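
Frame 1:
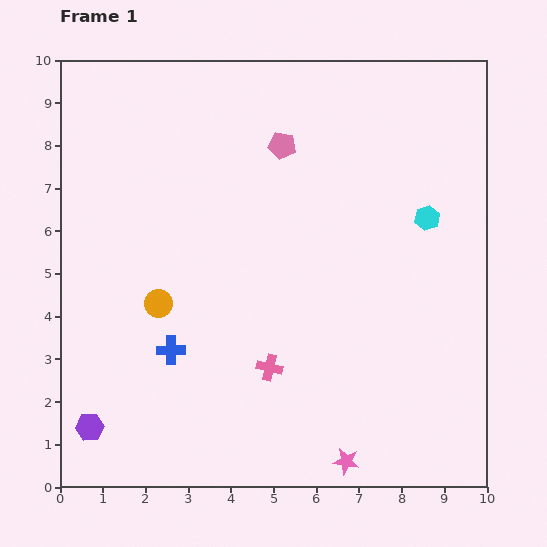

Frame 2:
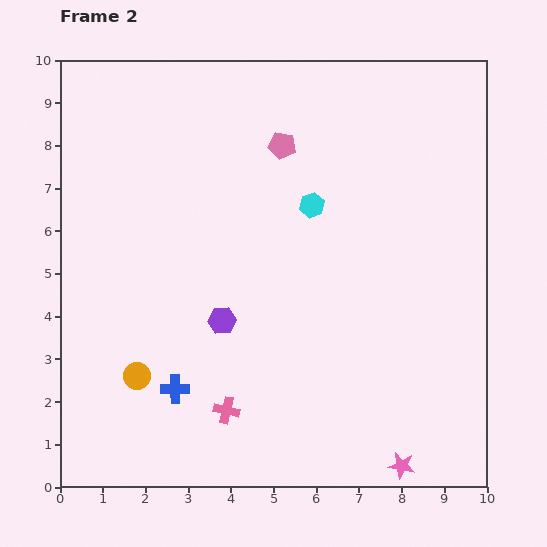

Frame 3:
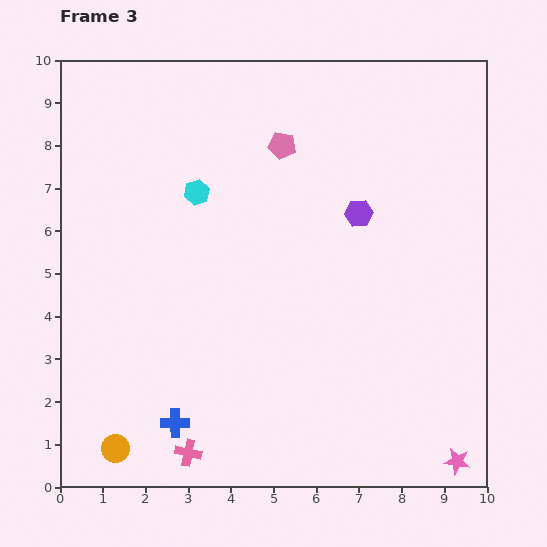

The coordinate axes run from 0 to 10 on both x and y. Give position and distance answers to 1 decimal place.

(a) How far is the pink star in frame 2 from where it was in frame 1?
1.3

The pink star moved from (6.7, 0.6) to (8.0, 0.5), a distance of √(1.3² + 0.1²) ≈ 1.3.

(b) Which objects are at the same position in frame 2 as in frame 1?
the pink pentagon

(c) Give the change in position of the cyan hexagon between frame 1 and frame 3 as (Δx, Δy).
(-5.4, 0.6)

The cyan hexagon was at (8.6, 6.3) in frame 1 and (3.2, 6.9) in frame 3.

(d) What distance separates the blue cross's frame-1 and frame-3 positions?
1.7

The blue cross moved from (2.6, 3.2) to (2.7, 1.5), a distance of √(0.1² + 1.7²) ≈ 1.7.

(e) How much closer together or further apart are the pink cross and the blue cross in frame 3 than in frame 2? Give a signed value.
-0.5

Distance in frame 2: 1.3. Distance in frame 3: 0.8.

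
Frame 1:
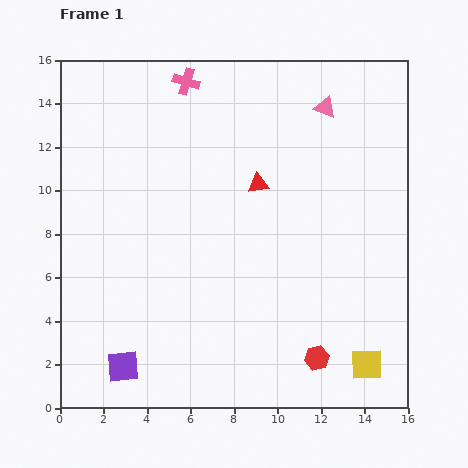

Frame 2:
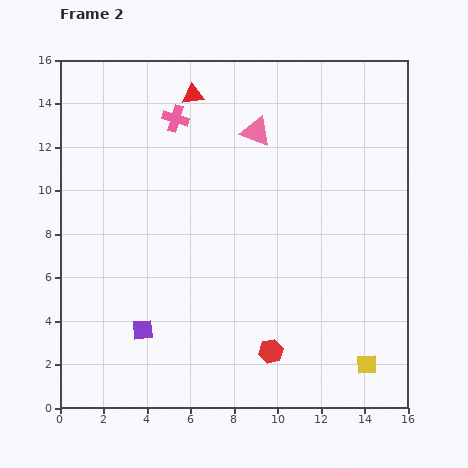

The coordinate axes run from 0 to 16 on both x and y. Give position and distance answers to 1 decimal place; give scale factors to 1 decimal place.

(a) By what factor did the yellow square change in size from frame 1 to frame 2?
0.6×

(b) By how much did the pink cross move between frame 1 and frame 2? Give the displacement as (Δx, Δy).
(-0.5, -1.7)

The pink cross was at (5.8, 15.0) in frame 1 and (5.3, 13.3) in frame 2.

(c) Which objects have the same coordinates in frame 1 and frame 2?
the yellow square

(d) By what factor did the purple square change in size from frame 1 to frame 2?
0.6×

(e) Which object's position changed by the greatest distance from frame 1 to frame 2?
the red triangle

(moved 5.1; next 3.4)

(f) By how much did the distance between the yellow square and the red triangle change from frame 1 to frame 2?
+5.1

Distance in frame 1: 9.7. Distance in frame 2: 14.8.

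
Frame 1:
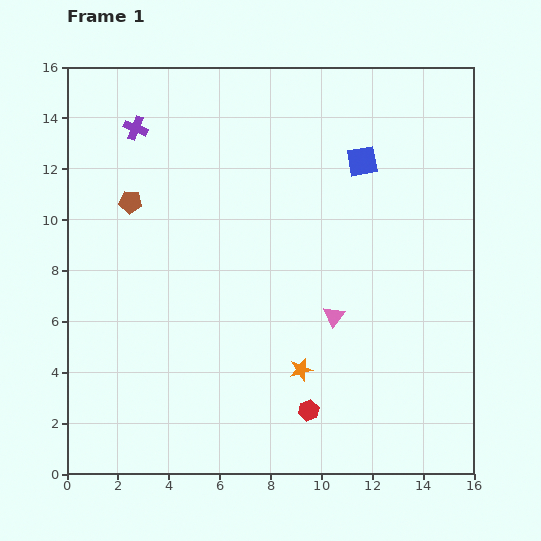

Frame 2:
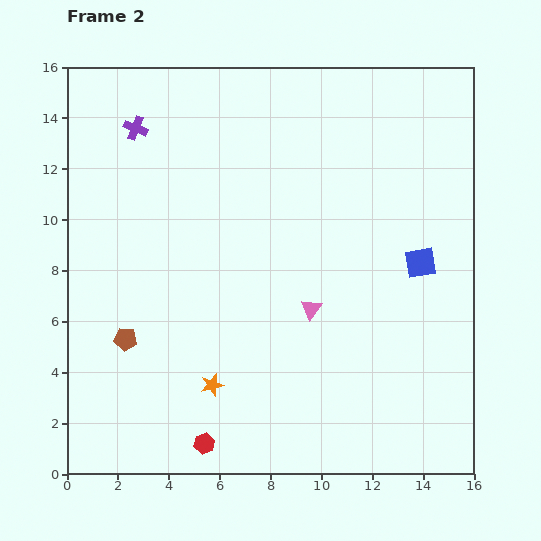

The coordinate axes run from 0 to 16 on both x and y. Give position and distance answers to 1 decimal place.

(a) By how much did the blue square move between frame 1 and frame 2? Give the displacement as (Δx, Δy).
(2.3, -4.0)

The blue square was at (11.6, 12.3) in frame 1 and (13.9, 8.3) in frame 2.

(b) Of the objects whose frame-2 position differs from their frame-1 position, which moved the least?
the pink triangle

(moved 0.9)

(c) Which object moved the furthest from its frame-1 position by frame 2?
the brown pentagon

(moved 5.4; next 4.6)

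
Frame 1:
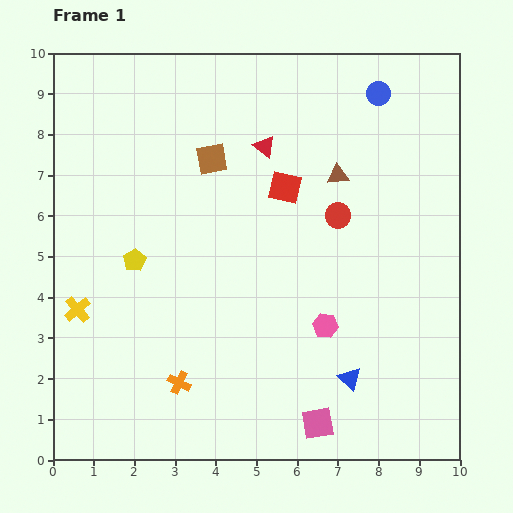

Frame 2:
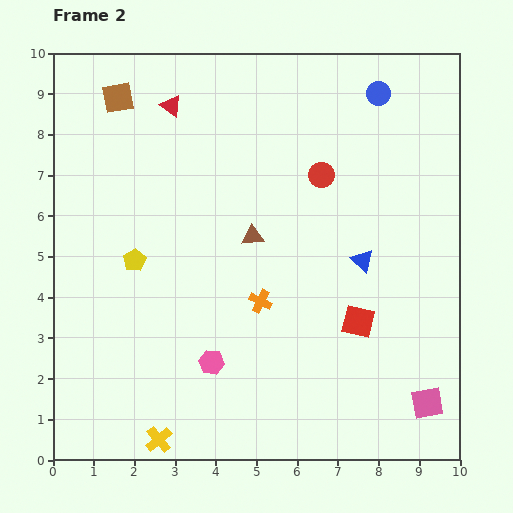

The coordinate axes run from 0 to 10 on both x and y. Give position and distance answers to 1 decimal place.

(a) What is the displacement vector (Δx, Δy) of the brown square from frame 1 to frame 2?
(-2.3, 1.5)

The brown square was at (3.9, 7.4) in frame 1 and (1.6, 8.9) in frame 2.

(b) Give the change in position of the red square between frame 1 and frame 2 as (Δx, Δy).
(1.8, -3.3)

The red square was at (5.7, 6.7) in frame 1 and (7.5, 3.4) in frame 2.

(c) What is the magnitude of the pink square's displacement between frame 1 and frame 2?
2.7

The pink square moved from (6.5, 0.9) to (9.2, 1.4), a distance of √(2.7² + 0.5²) ≈ 2.7.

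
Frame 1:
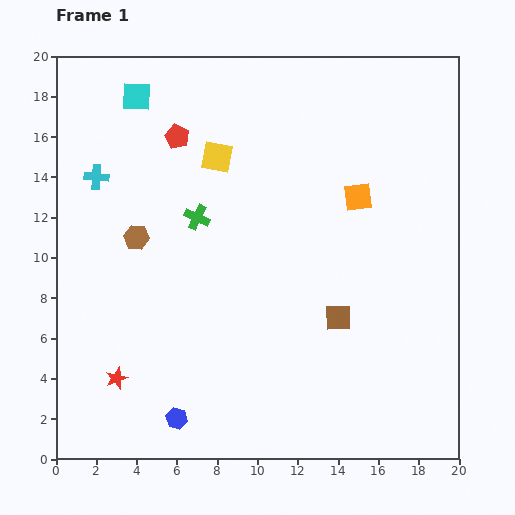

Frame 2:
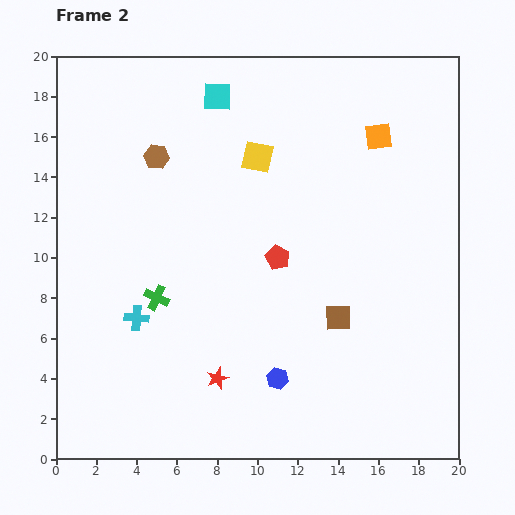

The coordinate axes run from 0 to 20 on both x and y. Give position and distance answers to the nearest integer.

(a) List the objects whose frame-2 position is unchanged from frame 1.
the brown square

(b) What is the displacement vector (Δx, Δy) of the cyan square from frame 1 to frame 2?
(4, 0)

The cyan square was at (4, 18) in frame 1 and (8, 18) in frame 2.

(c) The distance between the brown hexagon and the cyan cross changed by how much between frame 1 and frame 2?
+4

Distance in frame 1: 4. Distance in frame 2: 8.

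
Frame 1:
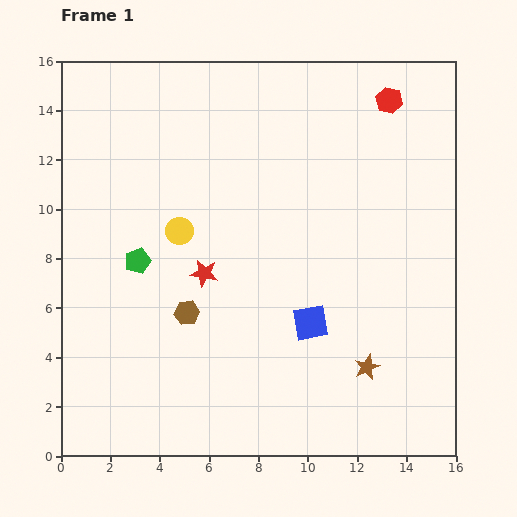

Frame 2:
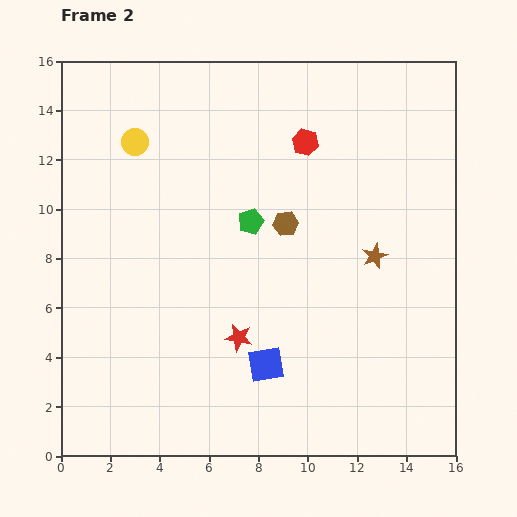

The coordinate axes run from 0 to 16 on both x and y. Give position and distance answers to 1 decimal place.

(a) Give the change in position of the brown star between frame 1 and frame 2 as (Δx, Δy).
(0.3, 4.5)

The brown star was at (12.4, 3.6) in frame 1 and (12.7, 8.1) in frame 2.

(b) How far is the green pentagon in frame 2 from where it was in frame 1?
4.9

The green pentagon moved from (3.1, 7.9) to (7.7, 9.5), a distance of √(4.6² + 1.6²) ≈ 4.9.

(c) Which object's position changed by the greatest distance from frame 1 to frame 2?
the brown hexagon

(moved 5.4; next 4.9)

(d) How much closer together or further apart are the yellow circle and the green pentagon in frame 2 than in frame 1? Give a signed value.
+3.6

Distance in frame 1: 2.1. Distance in frame 2: 5.7.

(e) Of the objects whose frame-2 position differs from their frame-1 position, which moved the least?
the blue square

(moved 2.5)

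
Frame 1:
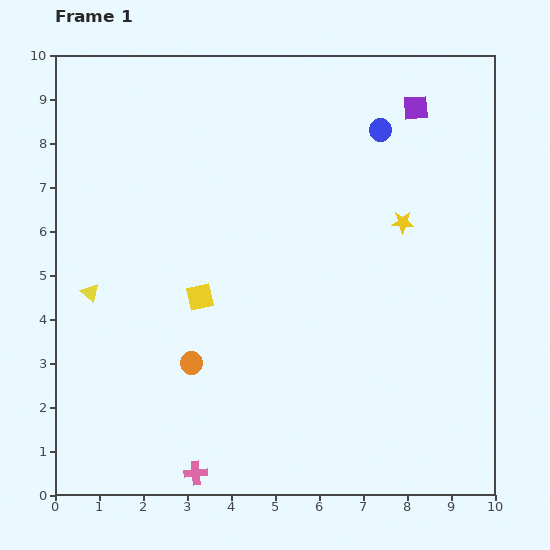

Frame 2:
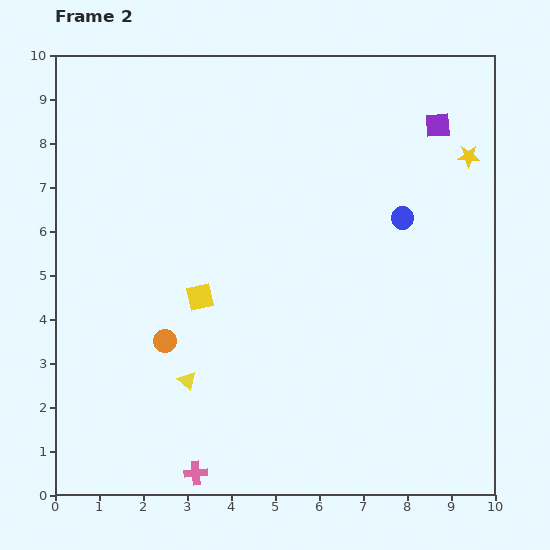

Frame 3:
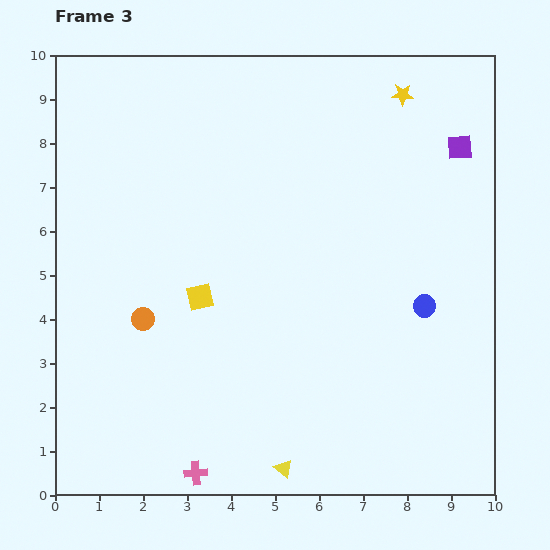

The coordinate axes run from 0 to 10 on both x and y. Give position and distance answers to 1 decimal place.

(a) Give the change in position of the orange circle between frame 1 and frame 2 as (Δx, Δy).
(-0.6, 0.5)

The orange circle was at (3.1, 3.0) in frame 1 and (2.5, 3.5) in frame 2.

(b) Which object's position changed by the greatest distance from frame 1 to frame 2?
the yellow triangle

(moved 3.0; next 2.1)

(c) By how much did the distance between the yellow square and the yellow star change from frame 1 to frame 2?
+2.0

Distance in frame 1: 4.9. Distance in frame 2: 6.9.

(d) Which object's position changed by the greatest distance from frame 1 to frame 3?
the yellow triangle

(moved 5.9; next 4.1)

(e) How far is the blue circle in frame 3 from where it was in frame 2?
2.1

The blue circle moved from (7.9, 6.3) to (8.4, 4.3), a distance of √(0.5² + 2.0²) ≈ 2.1.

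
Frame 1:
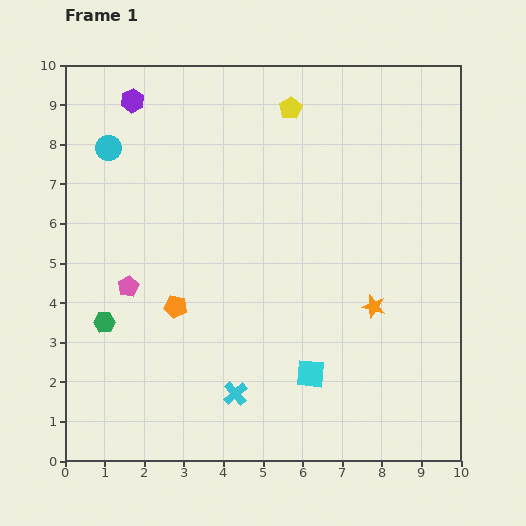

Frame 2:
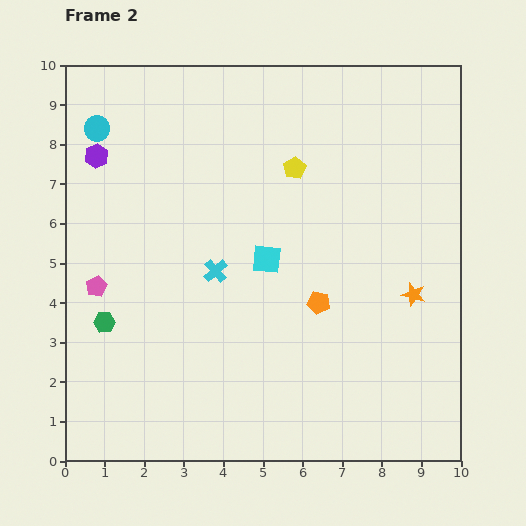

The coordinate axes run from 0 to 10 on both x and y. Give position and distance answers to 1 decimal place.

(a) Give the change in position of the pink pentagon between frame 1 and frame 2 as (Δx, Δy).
(-0.8, 0.0)

The pink pentagon was at (1.6, 4.4) in frame 1 and (0.8, 4.4) in frame 2.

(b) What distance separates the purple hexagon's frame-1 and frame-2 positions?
1.7

The purple hexagon moved from (1.7, 9.1) to (0.8, 7.7), a distance of √(0.9² + 1.4²) ≈ 1.7.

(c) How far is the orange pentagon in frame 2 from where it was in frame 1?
3.6

The orange pentagon moved from (2.8, 3.9) to (6.4, 4.0), a distance of √(3.6² + 0.1²) ≈ 3.6.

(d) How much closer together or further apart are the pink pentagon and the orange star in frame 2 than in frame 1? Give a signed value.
+1.8

Distance in frame 1: 6.2. Distance in frame 2: 8.0.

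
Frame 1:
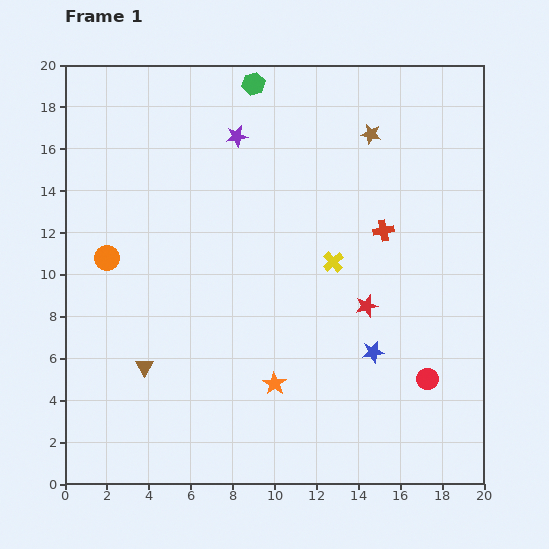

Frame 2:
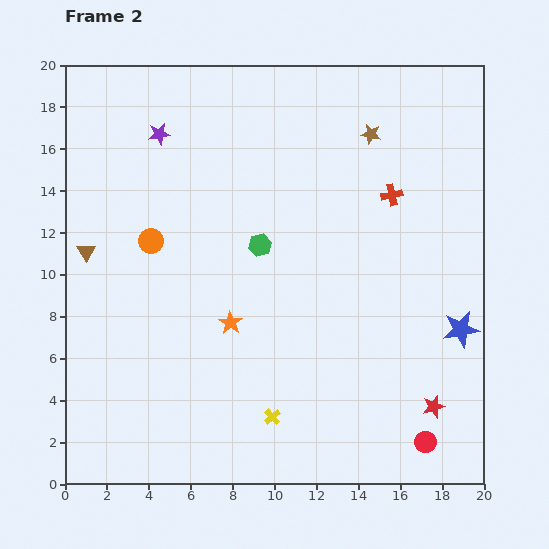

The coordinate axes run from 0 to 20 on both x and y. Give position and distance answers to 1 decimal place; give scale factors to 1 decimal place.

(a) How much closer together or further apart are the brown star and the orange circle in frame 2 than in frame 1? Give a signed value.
-2.2

Distance in frame 1: 13.9. Distance in frame 2: 11.7.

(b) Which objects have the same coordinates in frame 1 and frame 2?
the brown star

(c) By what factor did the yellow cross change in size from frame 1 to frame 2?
0.8×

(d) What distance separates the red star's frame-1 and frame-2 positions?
5.8

The red star moved from (14.4, 8.5) to (17.6, 3.7), a distance of √(3.2² + 4.8²) ≈ 5.8.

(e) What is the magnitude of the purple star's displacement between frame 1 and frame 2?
3.7

The purple star moved from (8.2, 16.6) to (4.5, 16.7), a distance of √(3.7² + 0.1²) ≈ 3.7.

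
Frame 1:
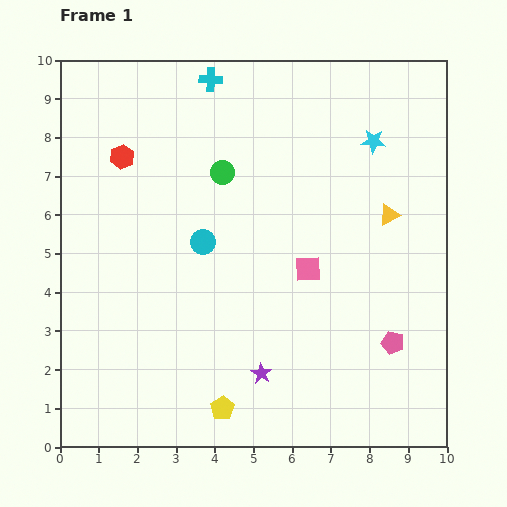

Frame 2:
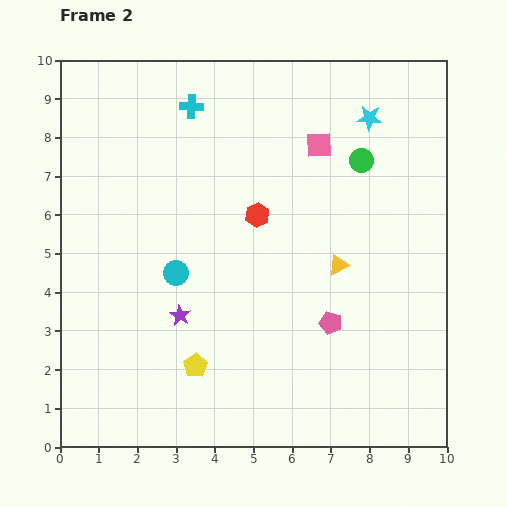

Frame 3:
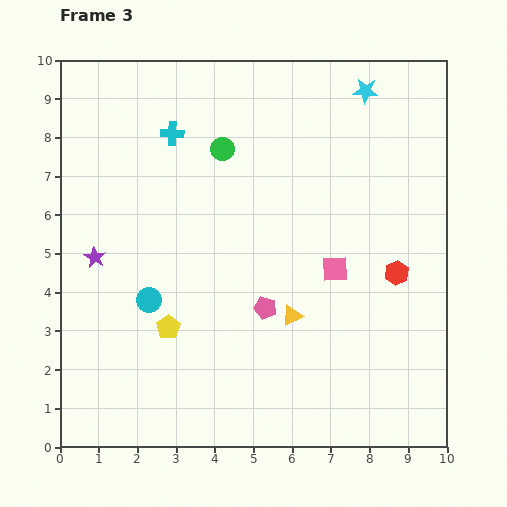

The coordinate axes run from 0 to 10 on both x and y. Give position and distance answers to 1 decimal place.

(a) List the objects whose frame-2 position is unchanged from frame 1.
none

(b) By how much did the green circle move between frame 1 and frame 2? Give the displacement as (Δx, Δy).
(3.6, 0.3)

The green circle was at (4.2, 7.1) in frame 1 and (7.8, 7.4) in frame 2.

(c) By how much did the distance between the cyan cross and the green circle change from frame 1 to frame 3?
-1.0

Distance in frame 1: 2.4. Distance in frame 3: 1.4.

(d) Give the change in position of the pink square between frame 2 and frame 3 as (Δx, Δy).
(0.4, -3.2)

The pink square was at (6.7, 7.8) in frame 2 and (7.1, 4.6) in frame 3.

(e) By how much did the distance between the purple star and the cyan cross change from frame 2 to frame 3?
-1.6

Distance in frame 2: 5.4. Distance in frame 3: 3.8.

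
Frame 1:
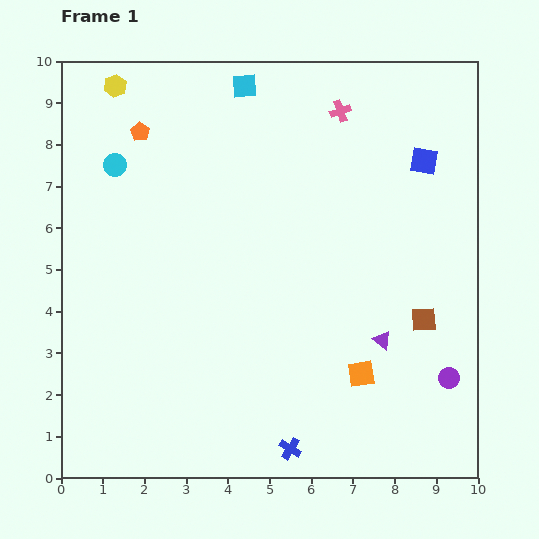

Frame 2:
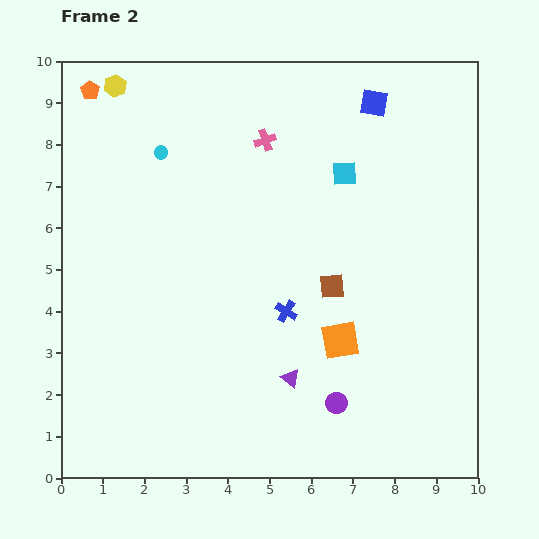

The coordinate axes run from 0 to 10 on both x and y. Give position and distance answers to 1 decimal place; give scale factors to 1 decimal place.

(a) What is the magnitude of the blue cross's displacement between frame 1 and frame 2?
3.3

The blue cross moved from (5.5, 0.7) to (5.4, 4.0), a distance of √(0.1² + 3.3²) ≈ 3.3.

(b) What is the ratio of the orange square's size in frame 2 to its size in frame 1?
1.4×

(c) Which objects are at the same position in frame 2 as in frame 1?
the yellow hexagon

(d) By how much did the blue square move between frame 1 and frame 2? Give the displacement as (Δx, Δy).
(-1.2, 1.4)

The blue square was at (8.7, 7.6) in frame 1 and (7.5, 9.0) in frame 2.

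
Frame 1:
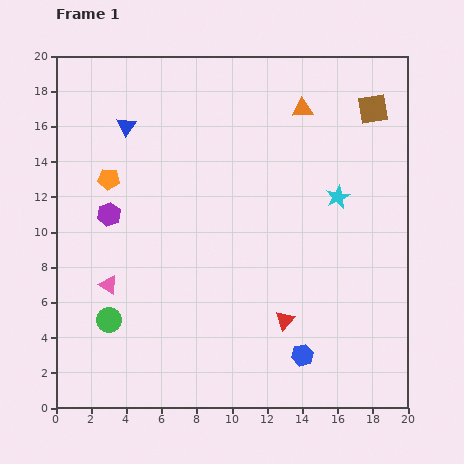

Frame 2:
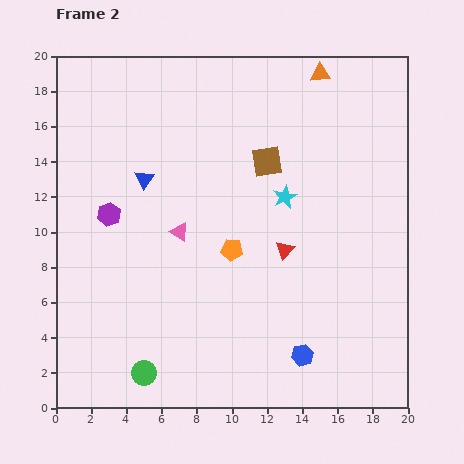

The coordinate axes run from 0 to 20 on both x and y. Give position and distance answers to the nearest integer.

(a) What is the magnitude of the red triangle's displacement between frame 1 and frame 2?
4

The red triangle moved from (13, 5) to (13, 9), a distance of √(0² + 4²) ≈ 4.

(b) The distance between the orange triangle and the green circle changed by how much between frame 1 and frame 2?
+4

Distance in frame 1: 16. Distance in frame 2: 20.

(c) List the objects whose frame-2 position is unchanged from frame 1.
the purple hexagon, the blue hexagon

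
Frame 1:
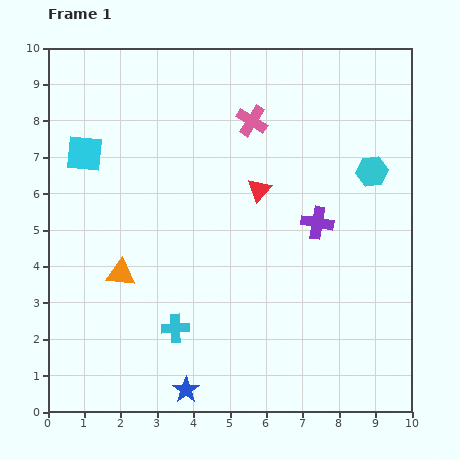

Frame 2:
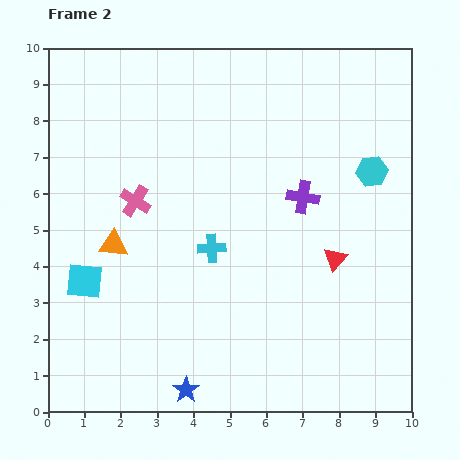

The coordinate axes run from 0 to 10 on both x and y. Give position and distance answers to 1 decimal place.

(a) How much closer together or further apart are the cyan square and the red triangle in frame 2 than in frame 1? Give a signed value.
+2.0

Distance in frame 1: 4.9. Distance in frame 2: 6.9.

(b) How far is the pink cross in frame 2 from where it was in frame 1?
3.9

The pink cross moved from (5.6, 8.0) to (2.4, 5.8), a distance of √(3.2² + 2.2²) ≈ 3.9.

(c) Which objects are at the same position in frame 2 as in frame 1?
the cyan hexagon, the blue star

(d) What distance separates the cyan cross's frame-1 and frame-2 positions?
2.4

The cyan cross moved from (3.5, 2.3) to (4.5, 4.5), a distance of √(1.0² + 2.2²) ≈ 2.4.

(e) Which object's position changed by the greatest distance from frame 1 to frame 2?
the pink cross

(moved 3.9; next 3.5)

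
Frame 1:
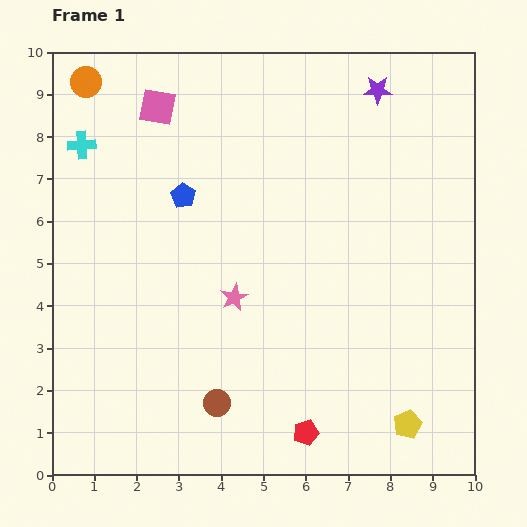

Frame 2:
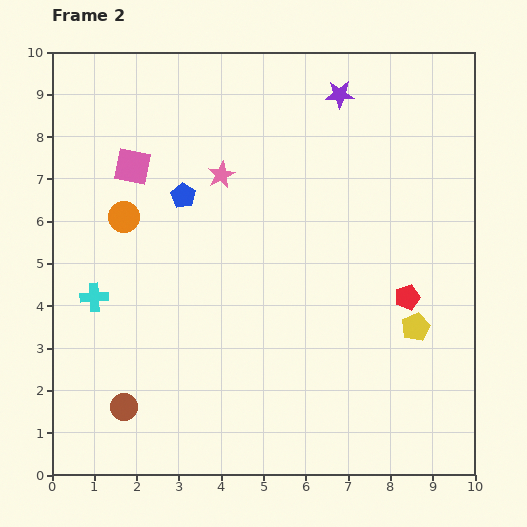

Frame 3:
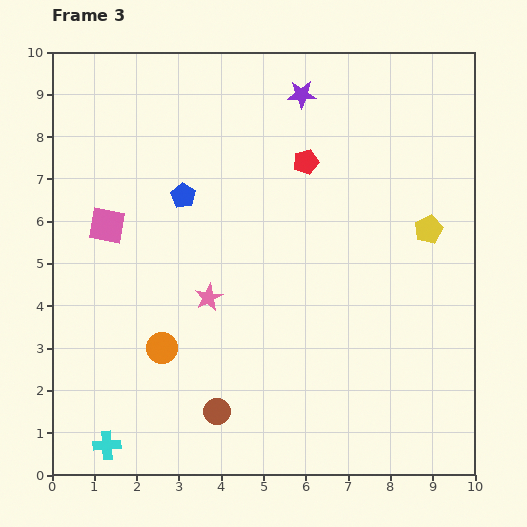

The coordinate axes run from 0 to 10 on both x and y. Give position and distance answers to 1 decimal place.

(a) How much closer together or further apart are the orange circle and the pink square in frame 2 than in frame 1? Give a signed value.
-0.6

Distance in frame 1: 1.8. Distance in frame 2: 1.2.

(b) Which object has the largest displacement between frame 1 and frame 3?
the cyan cross

(moved 7.1; next 6.6)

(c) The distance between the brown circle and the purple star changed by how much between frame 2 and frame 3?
-1.2

Distance in frame 2: 9.0. Distance in frame 3: 7.8.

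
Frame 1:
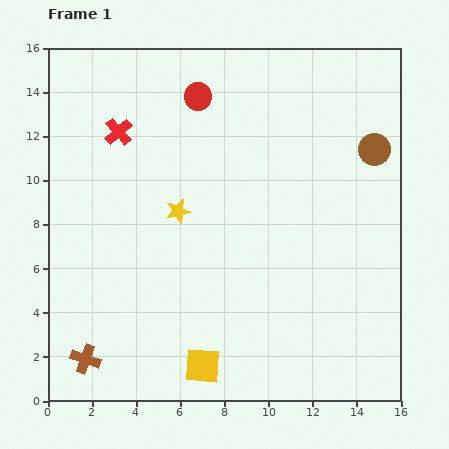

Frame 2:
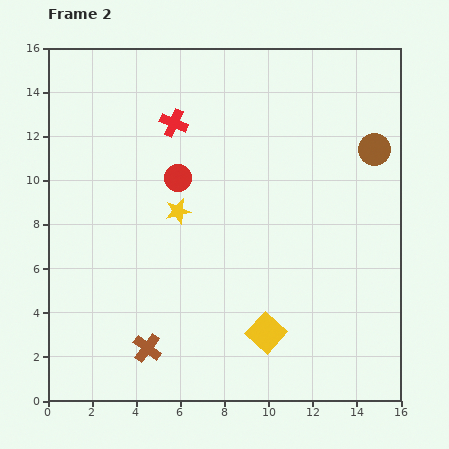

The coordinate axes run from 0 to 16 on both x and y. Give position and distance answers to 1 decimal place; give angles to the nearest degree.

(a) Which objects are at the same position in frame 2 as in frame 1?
the brown circle, the yellow star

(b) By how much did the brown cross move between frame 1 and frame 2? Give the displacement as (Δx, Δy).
(2.8, 0.5)

The brown cross was at (1.7, 1.9) in frame 1 and (4.5, 2.4) in frame 2.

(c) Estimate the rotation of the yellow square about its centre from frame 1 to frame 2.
38° clockwise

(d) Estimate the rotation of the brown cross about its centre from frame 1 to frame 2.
18° clockwise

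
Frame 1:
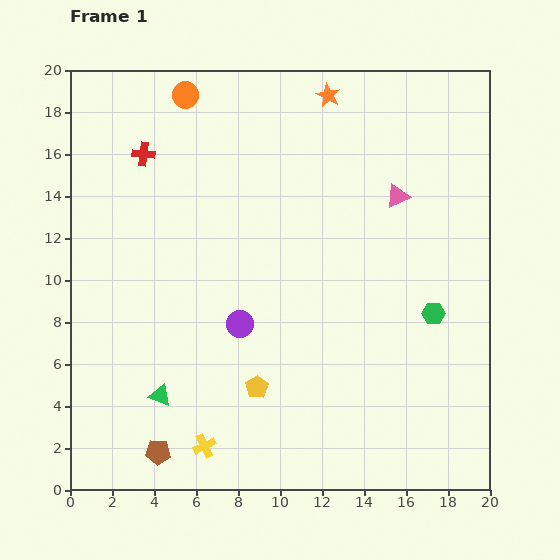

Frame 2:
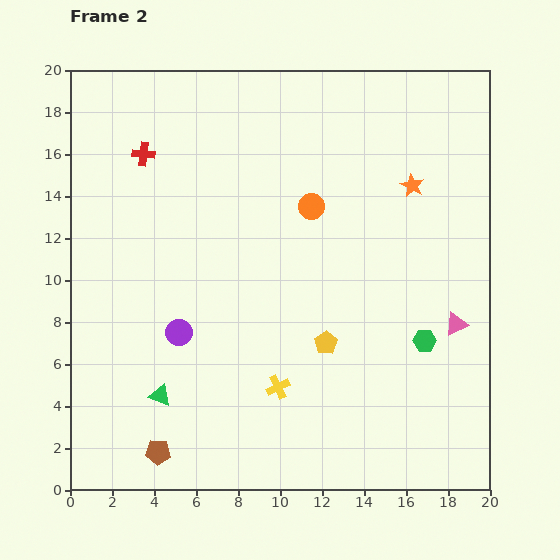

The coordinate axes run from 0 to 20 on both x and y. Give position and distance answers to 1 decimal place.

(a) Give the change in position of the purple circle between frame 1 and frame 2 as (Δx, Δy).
(-2.9, -0.4)

The purple circle was at (8.1, 7.9) in frame 1 and (5.2, 7.5) in frame 2.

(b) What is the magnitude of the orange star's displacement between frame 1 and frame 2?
5.9

The orange star moved from (12.3, 18.8) to (16.3, 14.5), a distance of √(4.0² + 4.3²) ≈ 5.9.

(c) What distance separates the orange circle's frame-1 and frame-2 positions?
8.0

The orange circle moved from (5.5, 18.8) to (11.5, 13.5), a distance of √(6.0² + 5.3²) ≈ 8.0.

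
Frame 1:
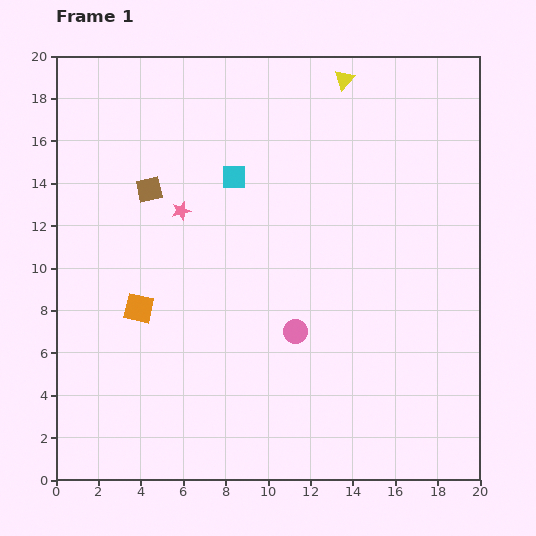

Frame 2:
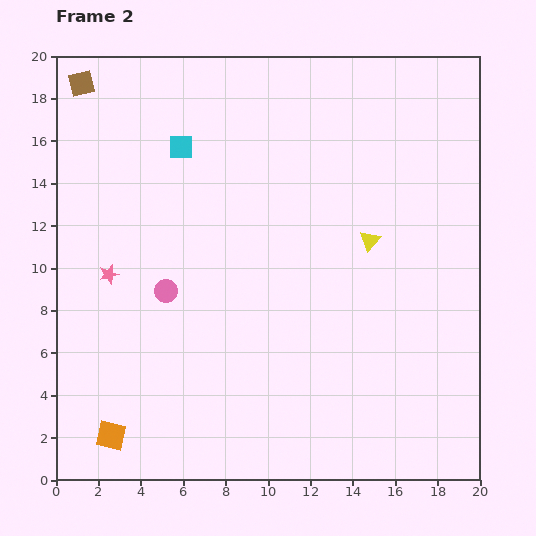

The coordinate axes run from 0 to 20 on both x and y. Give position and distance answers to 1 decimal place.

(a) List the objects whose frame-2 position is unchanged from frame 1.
none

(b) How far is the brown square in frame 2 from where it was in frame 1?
5.9

The brown square moved from (4.4, 13.7) to (1.2, 18.7), a distance of √(3.2² + 5.0²) ≈ 5.9.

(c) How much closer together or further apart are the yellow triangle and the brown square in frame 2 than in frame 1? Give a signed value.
+4.9

Distance in frame 1: 10.6. Distance in frame 2: 15.5.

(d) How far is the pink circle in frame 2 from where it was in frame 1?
6.4

The pink circle moved from (11.3, 7.0) to (5.2, 8.9), a distance of √(6.1² + 1.9²) ≈ 6.4.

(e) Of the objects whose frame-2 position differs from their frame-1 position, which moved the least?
the cyan square

(moved 2.9)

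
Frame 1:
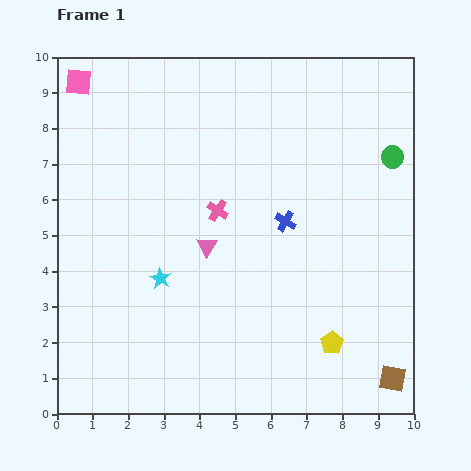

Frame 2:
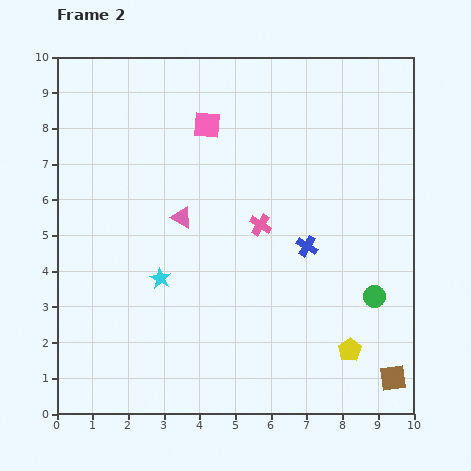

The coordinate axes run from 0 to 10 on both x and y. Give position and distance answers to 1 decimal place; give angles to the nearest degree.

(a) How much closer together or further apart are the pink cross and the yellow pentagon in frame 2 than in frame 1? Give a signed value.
-0.6

Distance in frame 1: 4.9. Distance in frame 2: 4.3.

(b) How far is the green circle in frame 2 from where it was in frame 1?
3.9

The green circle moved from (9.4, 7.2) to (8.9, 3.3), a distance of √(0.5² + 3.9²) ≈ 3.9.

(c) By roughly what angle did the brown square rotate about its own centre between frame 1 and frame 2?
19° counter-clockwise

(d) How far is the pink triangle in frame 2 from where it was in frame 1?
1.1

The pink triangle moved from (4.2, 4.7) to (3.5, 5.5), a distance of √(0.7² + 0.8²) ≈ 1.1.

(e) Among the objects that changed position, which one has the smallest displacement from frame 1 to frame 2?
the yellow pentagon

(moved 0.5)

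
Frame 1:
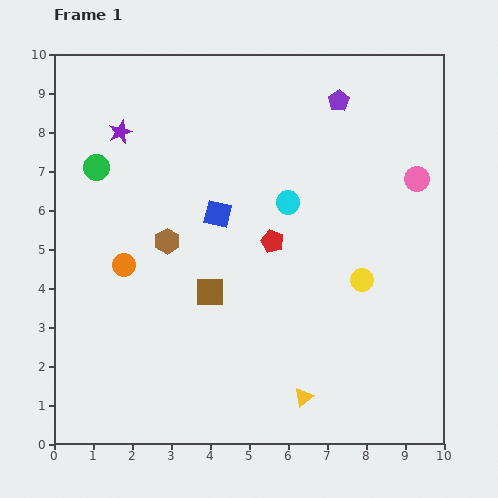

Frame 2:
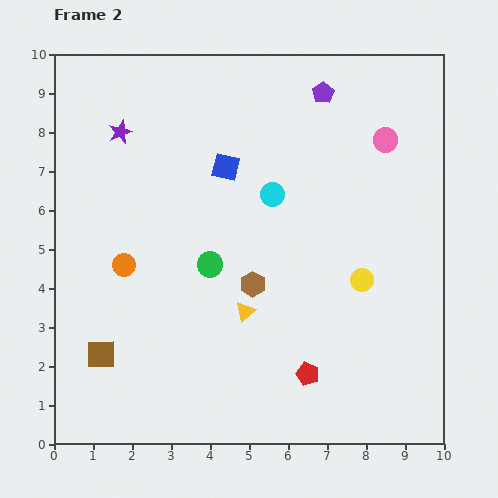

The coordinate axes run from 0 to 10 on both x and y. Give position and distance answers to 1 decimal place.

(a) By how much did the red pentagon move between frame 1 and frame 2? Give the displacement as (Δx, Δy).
(0.9, -3.4)

The red pentagon was at (5.6, 5.2) in frame 1 and (6.5, 1.8) in frame 2.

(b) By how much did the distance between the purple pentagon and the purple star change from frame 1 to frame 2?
-0.4

Distance in frame 1: 5.7. Distance in frame 2: 5.3.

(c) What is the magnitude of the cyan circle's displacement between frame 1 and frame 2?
0.4

The cyan circle moved from (6.0, 6.2) to (5.6, 6.4), a distance of √(0.4² + 0.2²) ≈ 0.4.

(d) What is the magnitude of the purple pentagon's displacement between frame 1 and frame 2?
0.4

The purple pentagon moved from (7.3, 8.8) to (6.9, 9.0), a distance of √(0.4² + 0.2²) ≈ 0.4.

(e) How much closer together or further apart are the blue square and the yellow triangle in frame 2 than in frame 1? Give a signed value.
-1.5

Distance in frame 1: 5.2. Distance in frame 2: 3.7.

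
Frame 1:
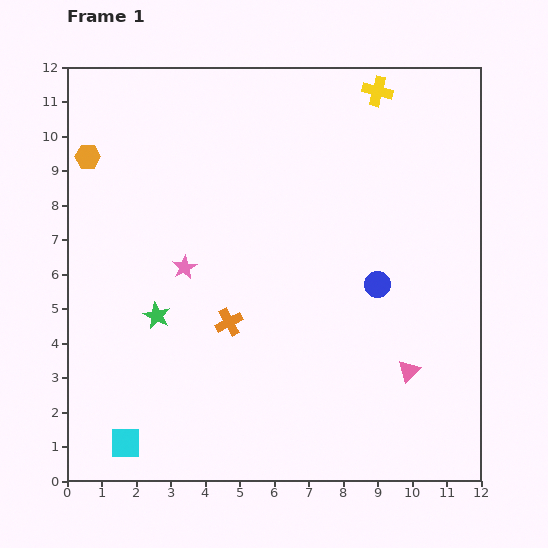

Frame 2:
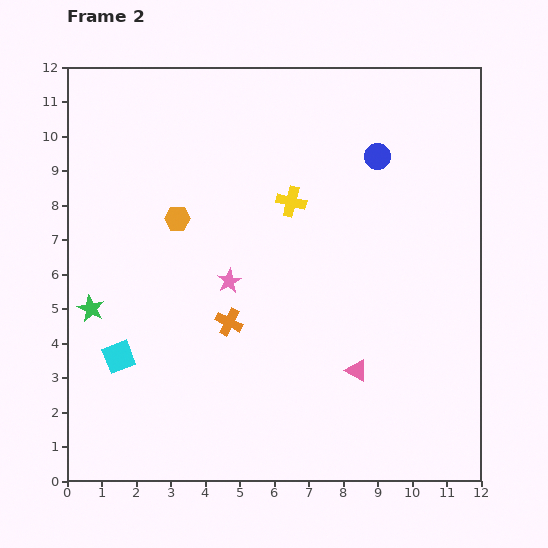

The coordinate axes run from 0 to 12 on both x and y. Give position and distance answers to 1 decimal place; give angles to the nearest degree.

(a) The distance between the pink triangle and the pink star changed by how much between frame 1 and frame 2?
-2.7

Distance in frame 1: 7.2. Distance in frame 2: 4.5.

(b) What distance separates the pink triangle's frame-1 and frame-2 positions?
1.5

The pink triangle moved from (9.9, 3.2) to (8.4, 3.2), a distance of √(1.5² + 0.0²) ≈ 1.5.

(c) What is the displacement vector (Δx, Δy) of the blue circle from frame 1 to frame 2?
(0.0, 3.7)

The blue circle was at (9.0, 5.7) in frame 1 and (9.0, 9.4) in frame 2.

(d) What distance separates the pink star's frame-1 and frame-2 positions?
1.4

The pink star moved from (3.4, 6.2) to (4.7, 5.8), a distance of √(1.3² + 0.4²) ≈ 1.4.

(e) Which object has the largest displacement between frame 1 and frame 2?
the yellow cross

(moved 4.1; next 3.7)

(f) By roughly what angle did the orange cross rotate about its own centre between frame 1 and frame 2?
35° counter-clockwise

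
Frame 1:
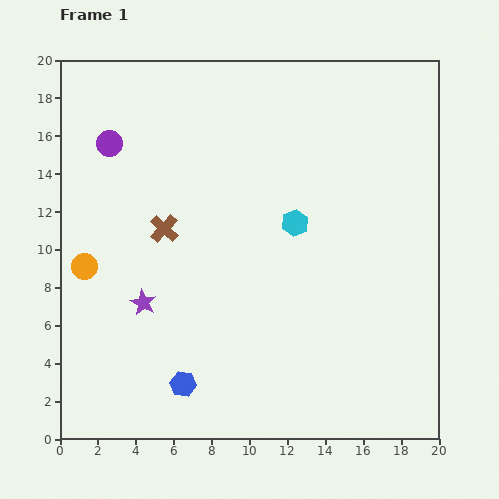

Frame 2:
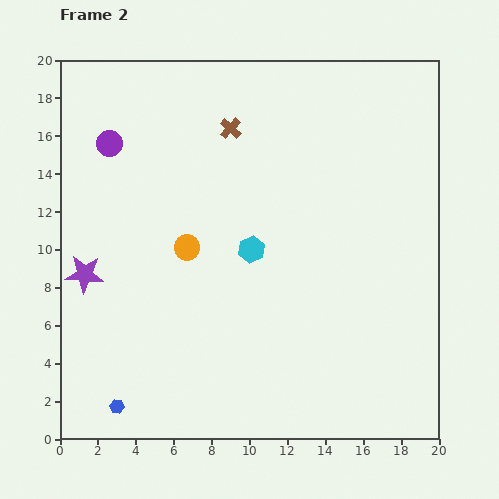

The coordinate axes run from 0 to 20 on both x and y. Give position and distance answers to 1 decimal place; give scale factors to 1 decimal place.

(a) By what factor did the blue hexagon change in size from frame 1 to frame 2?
0.6×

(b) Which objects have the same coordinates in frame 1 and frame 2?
the purple circle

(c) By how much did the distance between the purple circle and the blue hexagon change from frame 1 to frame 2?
+0.6

Distance in frame 1: 13.3. Distance in frame 2: 13.9.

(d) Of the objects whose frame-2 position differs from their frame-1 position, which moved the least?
the cyan hexagon

(moved 2.7)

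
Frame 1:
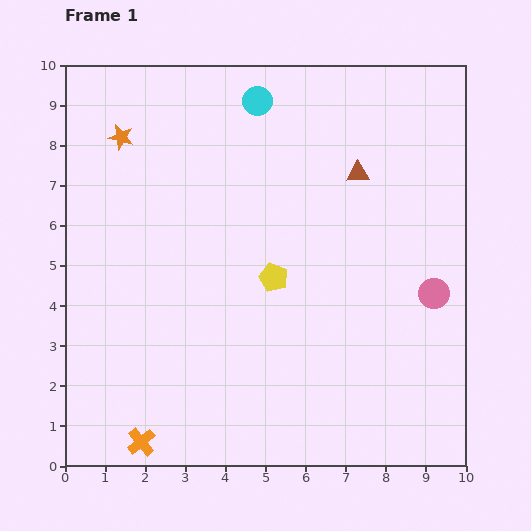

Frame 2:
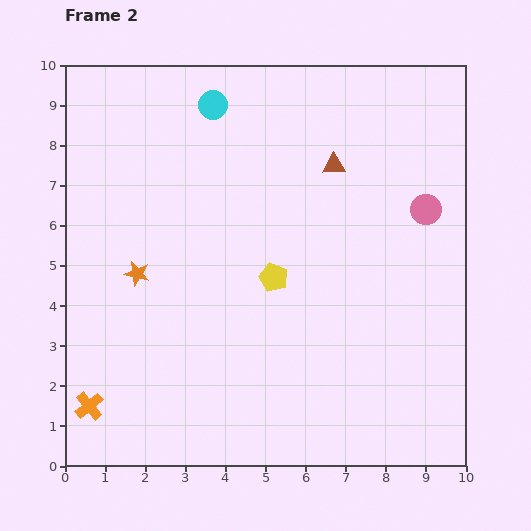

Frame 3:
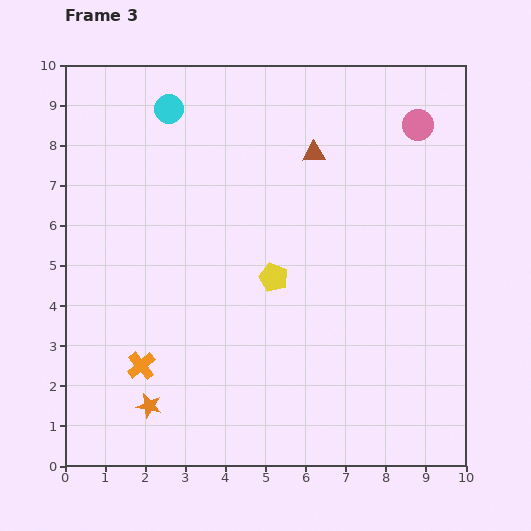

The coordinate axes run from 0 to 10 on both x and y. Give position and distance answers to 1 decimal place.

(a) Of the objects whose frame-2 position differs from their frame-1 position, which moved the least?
the brown triangle

(moved 0.6)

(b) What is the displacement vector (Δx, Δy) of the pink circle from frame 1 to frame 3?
(-0.4, 4.2)

The pink circle was at (9.2, 4.3) in frame 1 and (8.8, 8.5) in frame 3.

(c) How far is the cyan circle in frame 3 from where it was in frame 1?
2.2

The cyan circle moved from (4.8, 9.1) to (2.6, 8.9), a distance of √(2.2² + 0.2²) ≈ 2.2.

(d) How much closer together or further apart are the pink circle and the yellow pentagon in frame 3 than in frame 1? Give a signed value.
+1.2

Distance in frame 1: 4.0. Distance in frame 3: 5.2.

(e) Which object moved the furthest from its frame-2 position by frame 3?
the orange star

(moved 3.3; next 2.1)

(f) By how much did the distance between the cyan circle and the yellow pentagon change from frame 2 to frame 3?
+0.3

Distance in frame 2: 4.6. Distance in frame 3: 4.9.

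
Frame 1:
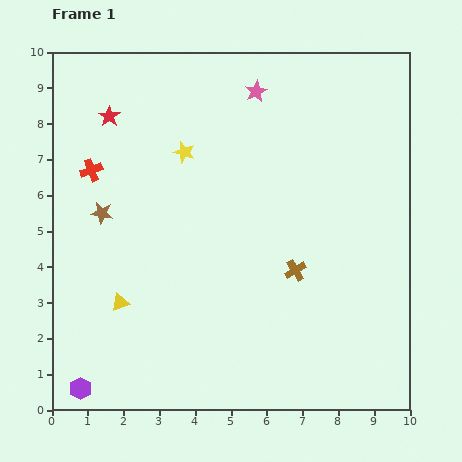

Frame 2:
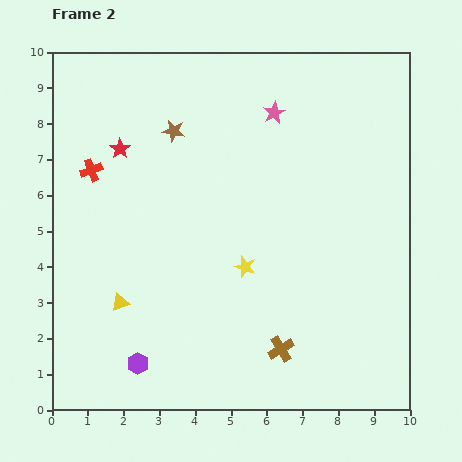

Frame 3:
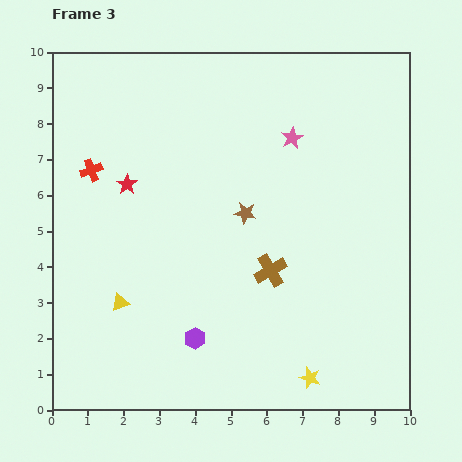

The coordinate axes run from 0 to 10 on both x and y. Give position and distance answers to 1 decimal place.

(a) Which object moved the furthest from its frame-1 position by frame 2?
the yellow star

(moved 3.6; next 3.0)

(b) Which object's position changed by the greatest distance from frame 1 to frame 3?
the yellow star

(moved 7.2; next 4.0)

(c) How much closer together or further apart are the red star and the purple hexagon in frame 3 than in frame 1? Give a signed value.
-2.9

Distance in frame 1: 7.6. Distance in frame 3: 4.7.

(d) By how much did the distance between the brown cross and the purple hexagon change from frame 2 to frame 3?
-1.2

Distance in frame 2: 4.0. Distance in frame 3: 2.8.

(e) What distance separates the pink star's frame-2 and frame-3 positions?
0.9

The pink star moved from (6.2, 8.3) to (6.7, 7.6), a distance of √(0.5² + 0.7²) ≈ 0.9.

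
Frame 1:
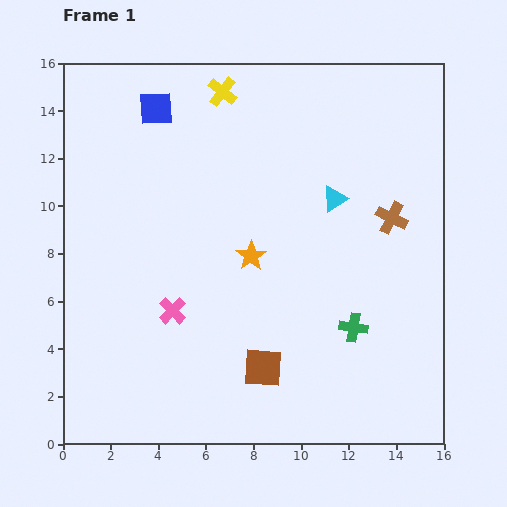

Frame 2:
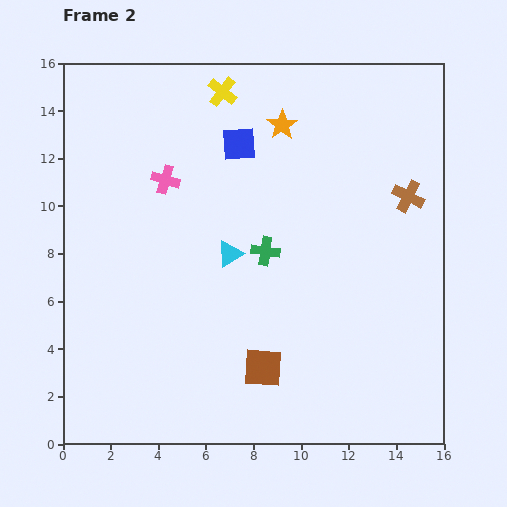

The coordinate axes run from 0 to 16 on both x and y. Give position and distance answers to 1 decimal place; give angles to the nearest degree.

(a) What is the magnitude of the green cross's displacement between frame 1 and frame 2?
4.9

The green cross moved from (12.2, 4.9) to (8.5, 8.1), a distance of √(3.7² + 3.2²) ≈ 4.9.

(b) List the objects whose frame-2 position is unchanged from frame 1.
the yellow cross, the brown square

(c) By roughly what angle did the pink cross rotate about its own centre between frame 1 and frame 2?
28° counter-clockwise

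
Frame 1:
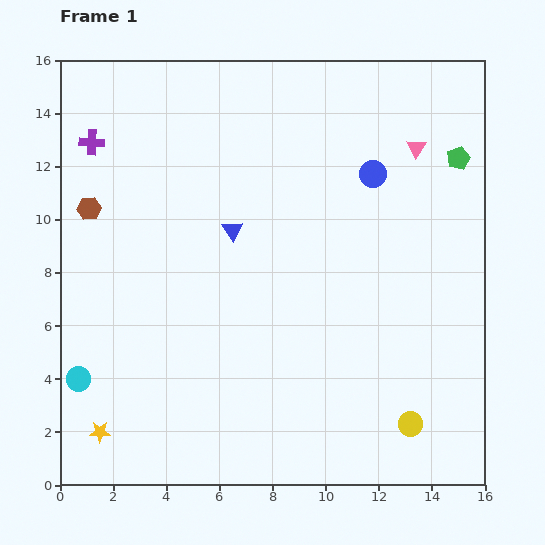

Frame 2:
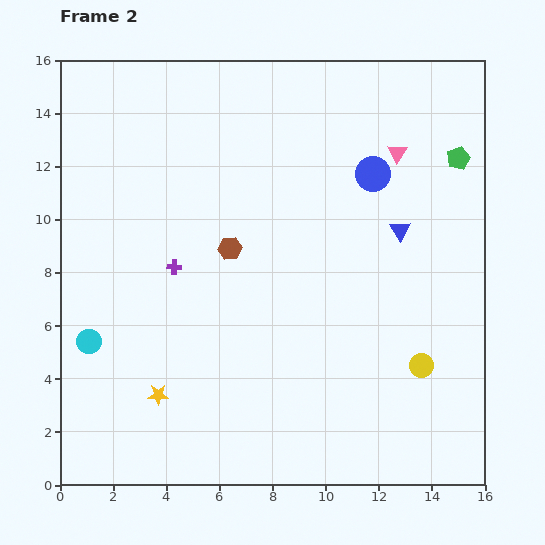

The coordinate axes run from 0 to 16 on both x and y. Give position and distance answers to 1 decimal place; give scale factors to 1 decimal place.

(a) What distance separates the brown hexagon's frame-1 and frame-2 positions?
5.5

The brown hexagon moved from (1.1, 10.4) to (6.4, 8.9), a distance of √(5.3² + 1.5²) ≈ 5.5.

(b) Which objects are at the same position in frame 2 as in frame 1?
the blue circle, the green pentagon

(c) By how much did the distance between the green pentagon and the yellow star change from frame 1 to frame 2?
-2.6

Distance in frame 1: 17.0. Distance in frame 2: 14.4.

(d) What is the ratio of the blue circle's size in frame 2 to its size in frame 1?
1.3×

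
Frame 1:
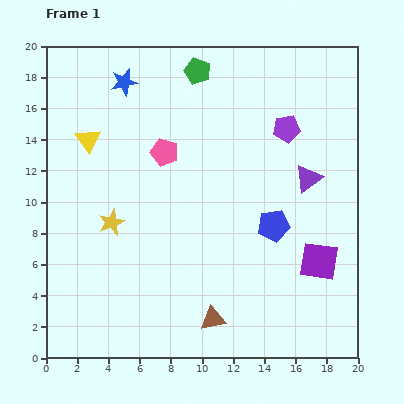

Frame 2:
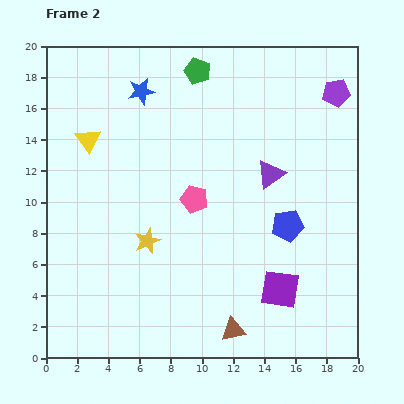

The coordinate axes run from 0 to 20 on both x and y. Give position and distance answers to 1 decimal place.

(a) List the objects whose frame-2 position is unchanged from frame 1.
the yellow triangle, the green pentagon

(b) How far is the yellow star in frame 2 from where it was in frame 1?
2.6

The yellow star moved from (4.2, 8.7) to (6.5, 7.5), a distance of √(2.3² + 1.2²) ≈ 2.6.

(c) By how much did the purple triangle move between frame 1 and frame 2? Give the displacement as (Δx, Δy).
(-2.4, 0.3)

The purple triangle was at (16.8, 11.5) in frame 1 and (14.4, 11.8) in frame 2.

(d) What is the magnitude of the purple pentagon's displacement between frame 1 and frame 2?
3.9

The purple pentagon moved from (15.4, 14.7) to (18.6, 17.0), a distance of √(3.2² + 2.3²) ≈ 3.9.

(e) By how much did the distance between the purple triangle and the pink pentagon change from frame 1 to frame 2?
-4.2

Distance in frame 1: 9.4. Distance in frame 2: 5.2.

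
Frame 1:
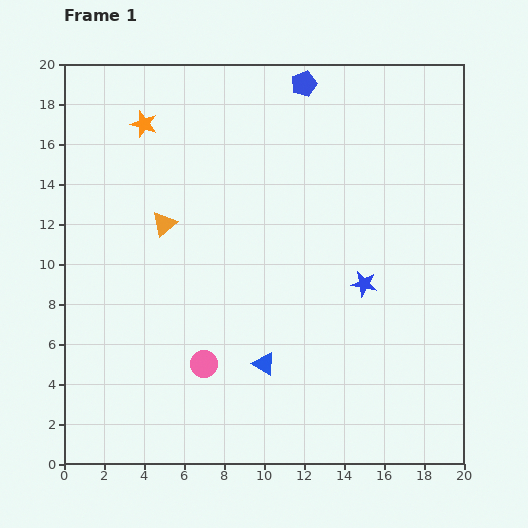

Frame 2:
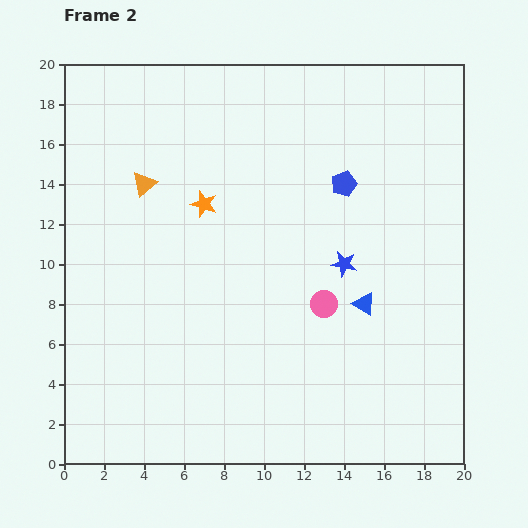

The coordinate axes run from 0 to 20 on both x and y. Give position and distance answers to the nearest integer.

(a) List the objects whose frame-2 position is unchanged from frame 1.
none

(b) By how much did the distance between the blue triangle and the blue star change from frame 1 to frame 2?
-4

Distance in frame 1: 6. Distance in frame 2: 2.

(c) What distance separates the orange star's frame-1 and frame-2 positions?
5

The orange star moved from (4, 17) to (7, 13), a distance of √(3² + 4²) ≈ 5.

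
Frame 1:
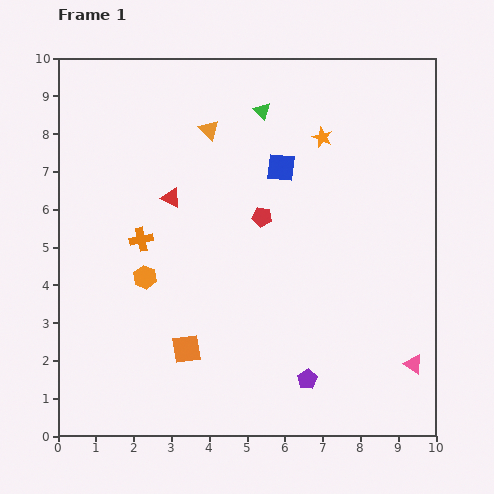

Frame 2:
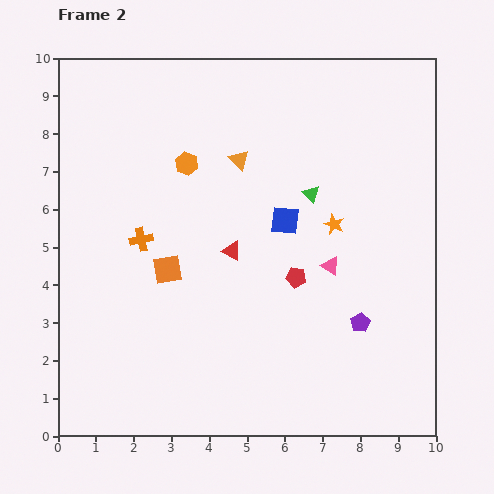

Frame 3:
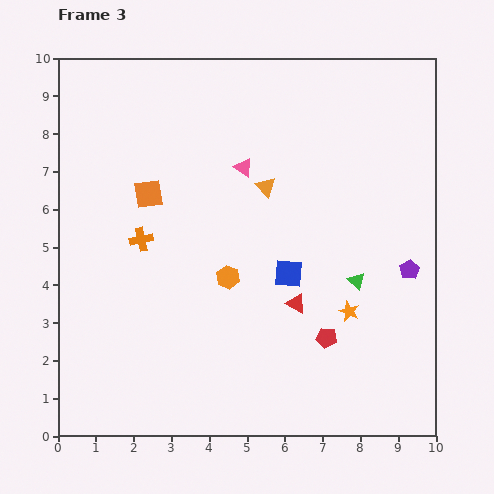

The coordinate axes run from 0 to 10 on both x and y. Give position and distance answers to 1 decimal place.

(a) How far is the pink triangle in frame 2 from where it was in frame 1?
3.4

The pink triangle moved from (9.4, 1.9) to (7.2, 4.5), a distance of √(2.2² + 2.6²) ≈ 3.4.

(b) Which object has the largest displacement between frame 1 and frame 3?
the pink triangle

(moved 6.9; next 5.1)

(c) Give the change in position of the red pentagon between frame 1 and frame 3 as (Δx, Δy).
(1.7, -3.2)

The red pentagon was at (5.4, 5.8) in frame 1 and (7.1, 2.6) in frame 3.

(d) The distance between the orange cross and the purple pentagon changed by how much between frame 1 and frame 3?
+1.4

Distance in frame 1: 5.7. Distance in frame 3: 7.1.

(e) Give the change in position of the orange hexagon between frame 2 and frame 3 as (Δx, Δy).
(1.1, -3.0)

The orange hexagon was at (3.4, 7.2) in frame 2 and (4.5, 4.2) in frame 3.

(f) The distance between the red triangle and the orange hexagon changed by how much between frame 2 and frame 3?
-0.7

Distance in frame 2: 2.6. Distance in frame 3: 1.9.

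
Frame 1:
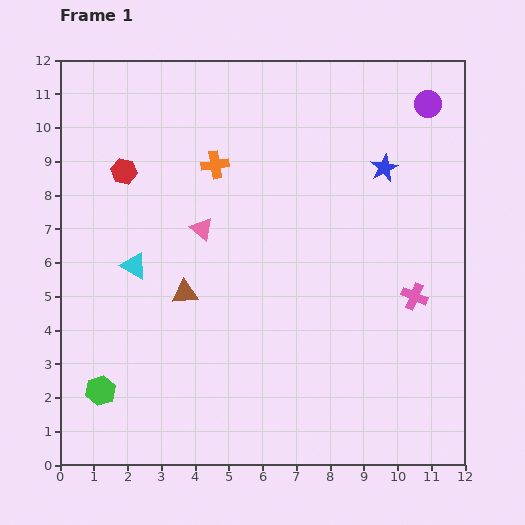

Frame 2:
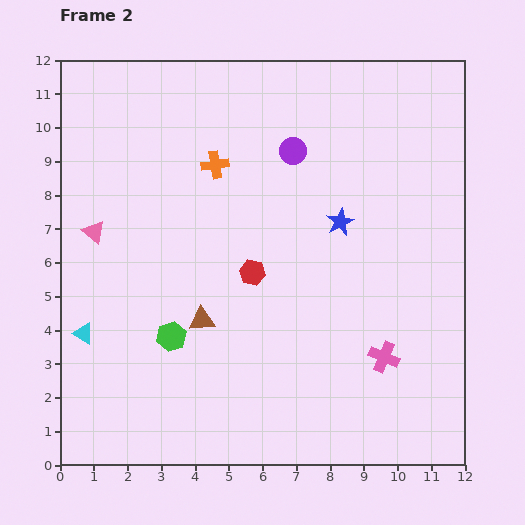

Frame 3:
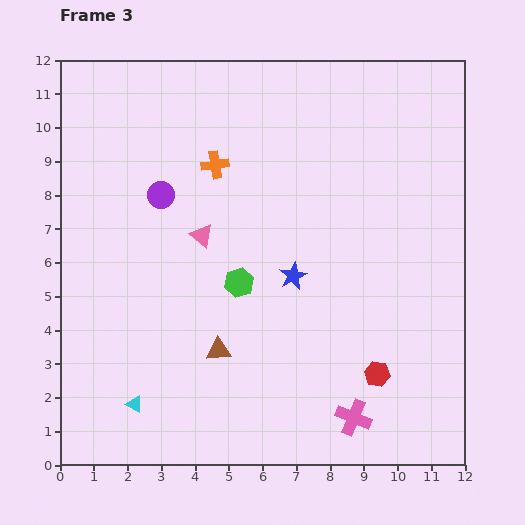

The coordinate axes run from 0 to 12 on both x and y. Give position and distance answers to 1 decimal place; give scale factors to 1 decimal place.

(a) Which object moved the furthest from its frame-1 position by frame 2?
the red hexagon

(moved 4.8; next 4.2)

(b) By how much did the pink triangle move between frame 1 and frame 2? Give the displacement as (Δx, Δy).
(-3.2, -0.1)

The pink triangle was at (4.2, 7.0) in frame 1 and (1.0, 6.9) in frame 2.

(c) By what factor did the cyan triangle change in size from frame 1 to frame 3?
0.7×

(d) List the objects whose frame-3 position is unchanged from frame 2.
the orange cross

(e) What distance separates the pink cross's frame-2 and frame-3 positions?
2.0

The pink cross moved from (9.6, 3.2) to (8.7, 1.4), a distance of √(0.9² + 1.8²) ≈ 2.0.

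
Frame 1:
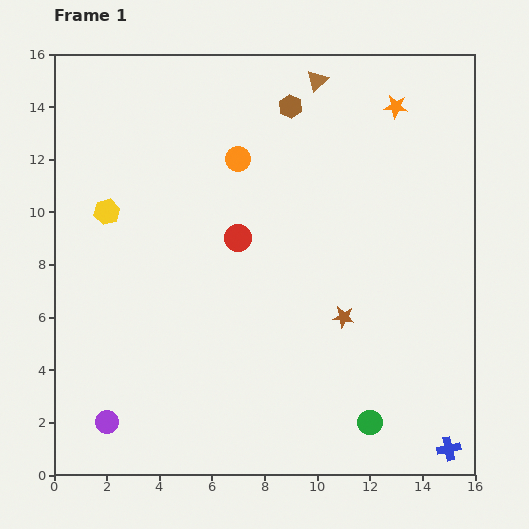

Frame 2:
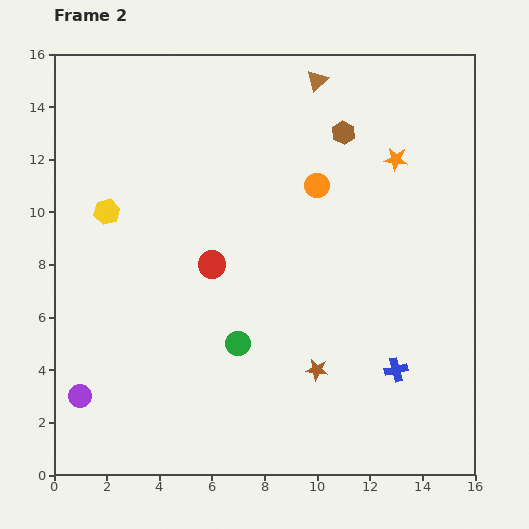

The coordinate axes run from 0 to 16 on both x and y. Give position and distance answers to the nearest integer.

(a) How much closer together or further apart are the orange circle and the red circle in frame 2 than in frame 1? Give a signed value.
+2

Distance in frame 1: 3. Distance in frame 2: 5.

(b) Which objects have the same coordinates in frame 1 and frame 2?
the yellow hexagon, the brown triangle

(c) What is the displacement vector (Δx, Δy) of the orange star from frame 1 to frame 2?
(0, -2)

The orange star was at (13, 14) in frame 1 and (13, 12) in frame 2.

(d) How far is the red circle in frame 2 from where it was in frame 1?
1

The red circle moved from (7, 9) to (6, 8), a distance of √(1² + 1²) ≈ 1.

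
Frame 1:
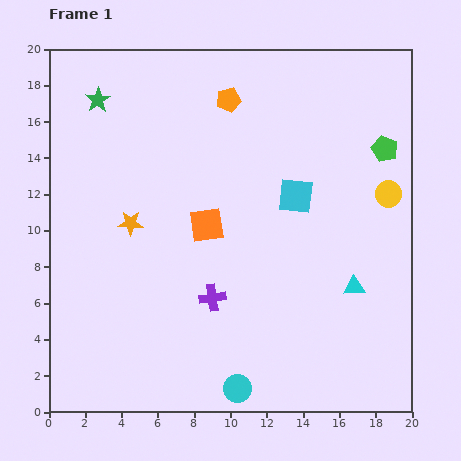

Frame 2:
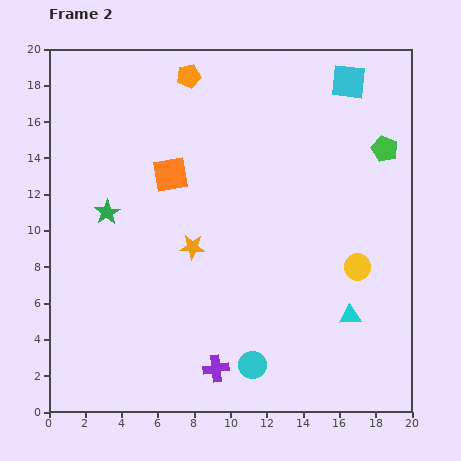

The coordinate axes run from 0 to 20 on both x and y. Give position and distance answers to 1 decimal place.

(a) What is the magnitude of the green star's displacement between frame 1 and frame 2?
6.2

The green star moved from (2.7, 17.2) to (3.2, 11.0), a distance of √(0.5² + 6.2²) ≈ 6.2.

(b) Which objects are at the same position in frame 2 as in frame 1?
the green pentagon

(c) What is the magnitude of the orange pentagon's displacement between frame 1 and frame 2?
2.6

The orange pentagon moved from (9.9, 17.2) to (7.7, 18.5), a distance of √(2.2² + 1.3²) ≈ 2.6.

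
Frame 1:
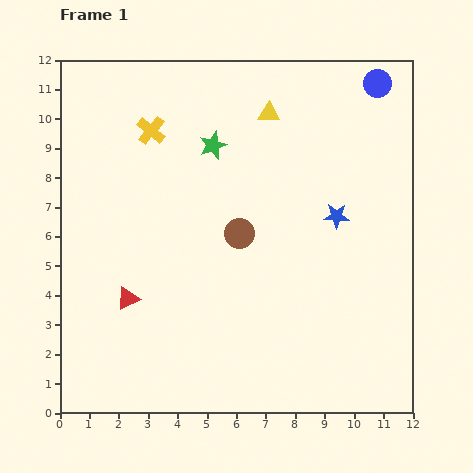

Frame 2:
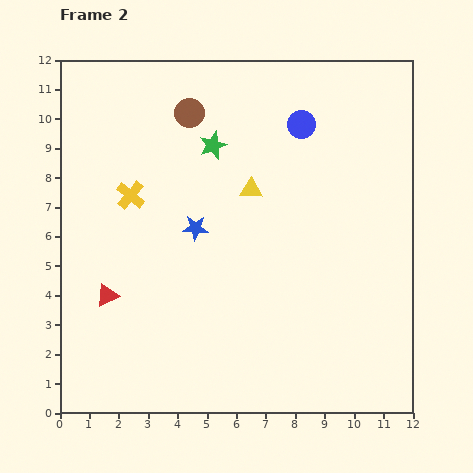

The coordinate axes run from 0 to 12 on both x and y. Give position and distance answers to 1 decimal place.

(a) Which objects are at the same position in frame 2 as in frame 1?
the green star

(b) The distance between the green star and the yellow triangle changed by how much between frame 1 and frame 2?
-0.2

Distance in frame 1: 2.2. Distance in frame 2: 2.0.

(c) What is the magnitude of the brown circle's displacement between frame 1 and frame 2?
4.4

The brown circle moved from (6.1, 6.1) to (4.4, 10.2), a distance of √(1.7² + 4.1²) ≈ 4.4.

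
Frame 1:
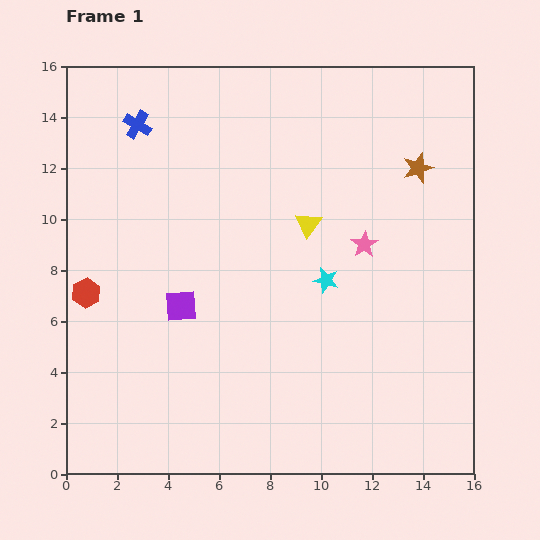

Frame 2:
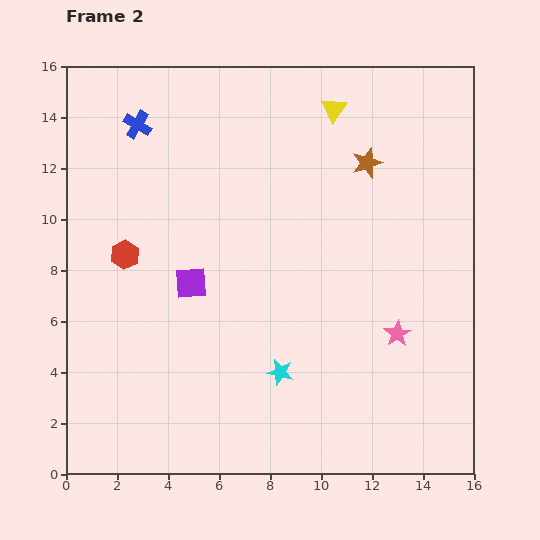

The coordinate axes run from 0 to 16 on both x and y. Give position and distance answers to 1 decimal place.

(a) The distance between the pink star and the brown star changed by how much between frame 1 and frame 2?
+3.1

Distance in frame 1: 3.7. Distance in frame 2: 6.8.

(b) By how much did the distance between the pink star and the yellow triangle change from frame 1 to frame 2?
+6.8

Distance in frame 1: 2.3. Distance in frame 2: 9.1.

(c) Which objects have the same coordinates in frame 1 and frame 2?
the blue cross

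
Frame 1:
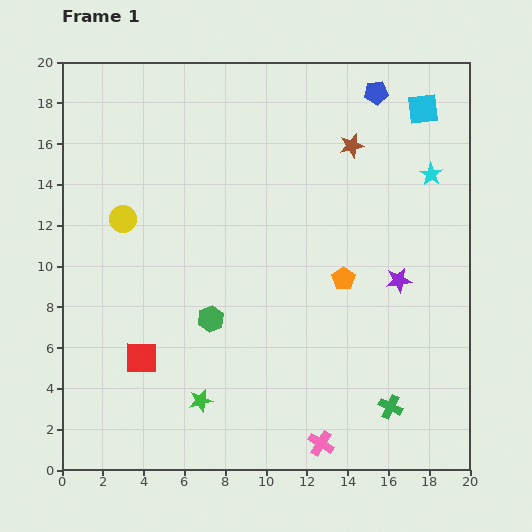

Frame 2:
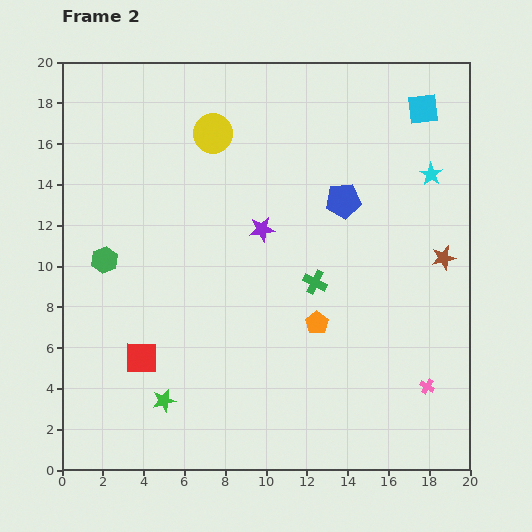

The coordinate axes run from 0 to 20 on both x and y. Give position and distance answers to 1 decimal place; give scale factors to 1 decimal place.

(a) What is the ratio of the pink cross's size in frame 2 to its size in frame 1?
0.6×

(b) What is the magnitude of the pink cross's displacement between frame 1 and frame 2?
5.9

The pink cross moved from (12.7, 1.3) to (17.9, 4.1), a distance of √(5.2² + 2.8²) ≈ 5.9.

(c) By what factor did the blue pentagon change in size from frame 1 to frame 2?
1.5×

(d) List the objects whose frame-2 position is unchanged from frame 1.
the cyan star, the cyan square, the red square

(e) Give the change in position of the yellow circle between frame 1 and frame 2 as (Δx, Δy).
(4.4, 4.2)

The yellow circle was at (3.0, 12.3) in frame 1 and (7.4, 16.5) in frame 2.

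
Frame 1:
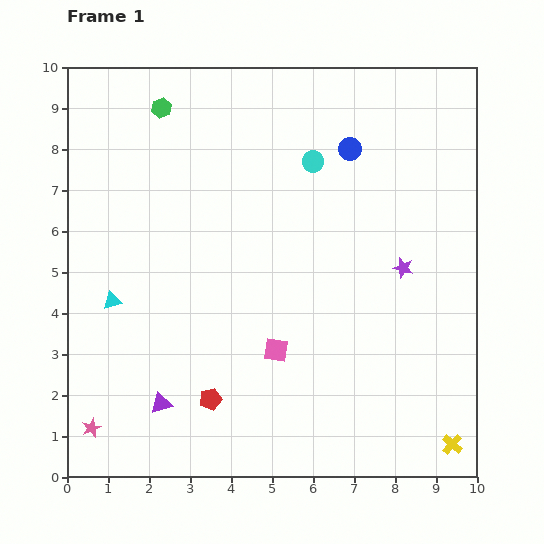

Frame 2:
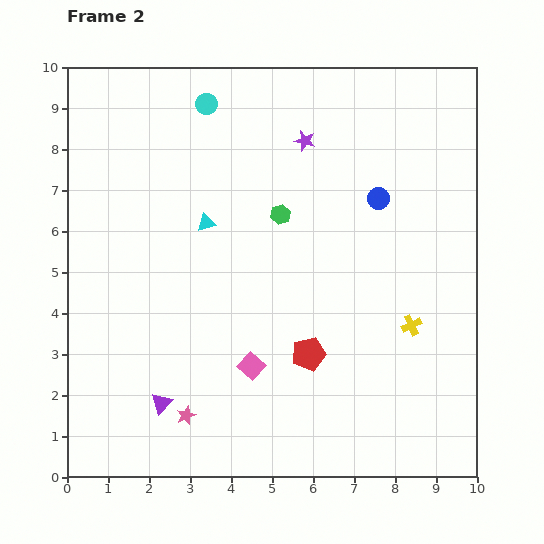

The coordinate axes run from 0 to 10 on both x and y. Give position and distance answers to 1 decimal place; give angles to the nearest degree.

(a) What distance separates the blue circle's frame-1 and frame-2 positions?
1.4

The blue circle moved from (6.9, 8.0) to (7.6, 6.8), a distance of √(0.7² + 1.2²) ≈ 1.4.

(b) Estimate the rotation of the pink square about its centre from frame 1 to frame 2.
35° clockwise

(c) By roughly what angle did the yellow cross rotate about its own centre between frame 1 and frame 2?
24° clockwise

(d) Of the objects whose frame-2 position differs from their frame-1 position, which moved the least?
the pink square

(moved 0.7)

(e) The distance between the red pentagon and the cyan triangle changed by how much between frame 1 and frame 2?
+0.7

Distance in frame 1: 3.4. Distance in frame 2: 4.1.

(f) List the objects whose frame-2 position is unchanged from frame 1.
the purple triangle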